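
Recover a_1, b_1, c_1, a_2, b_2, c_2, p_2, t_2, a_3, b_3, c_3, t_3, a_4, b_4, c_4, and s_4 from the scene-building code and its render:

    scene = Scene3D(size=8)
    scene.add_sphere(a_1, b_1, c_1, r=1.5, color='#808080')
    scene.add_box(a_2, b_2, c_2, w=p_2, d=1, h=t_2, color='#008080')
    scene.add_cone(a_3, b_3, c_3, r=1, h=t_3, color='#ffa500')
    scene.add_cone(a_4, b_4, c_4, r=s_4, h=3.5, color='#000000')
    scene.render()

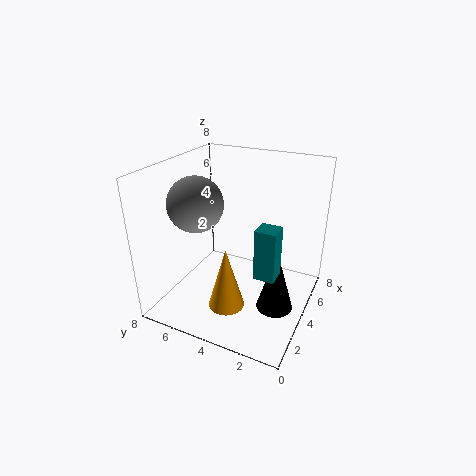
a_1 = 3; b_1 = 6; c_1 = 6; a_2 = 1.5; b_2 = 1; c_2 = 3.5; p_2 = 1; t_2 = 2.5; a_3 = 2.5; b_3 = 4; c_3 = 0.5; t_3 = 3.5; a_4 = 3.5; b_4 = 1.5; c_4 = 0.5; s_4 = 1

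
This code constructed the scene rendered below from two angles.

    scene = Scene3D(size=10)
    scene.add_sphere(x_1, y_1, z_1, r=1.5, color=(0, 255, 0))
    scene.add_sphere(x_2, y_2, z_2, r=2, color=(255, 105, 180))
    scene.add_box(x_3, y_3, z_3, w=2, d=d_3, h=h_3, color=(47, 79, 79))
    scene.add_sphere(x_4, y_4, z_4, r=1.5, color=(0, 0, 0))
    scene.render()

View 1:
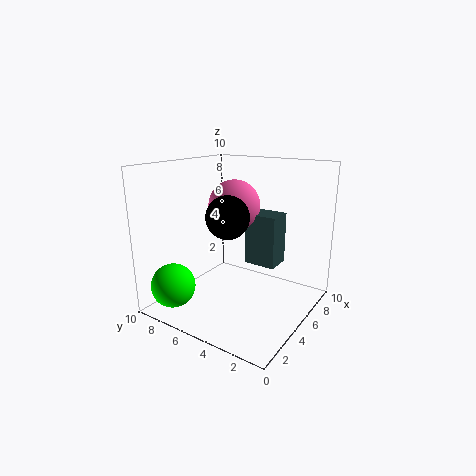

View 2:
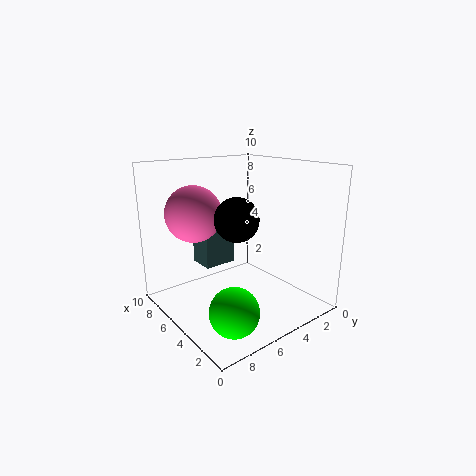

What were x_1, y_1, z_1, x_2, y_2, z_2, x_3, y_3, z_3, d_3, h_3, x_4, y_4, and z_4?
x_1 = 1.5, y_1 = 8, z_1 = 2, x_2 = 7.5, y_2 = 7, z_2 = 6.5, x_3 = 7.5, y_3 = 3.5, z_3 = 2, d_3 = 2.5, h_3 = 4, x_4 = 4.5, y_4 = 5.5, z_4 = 6.5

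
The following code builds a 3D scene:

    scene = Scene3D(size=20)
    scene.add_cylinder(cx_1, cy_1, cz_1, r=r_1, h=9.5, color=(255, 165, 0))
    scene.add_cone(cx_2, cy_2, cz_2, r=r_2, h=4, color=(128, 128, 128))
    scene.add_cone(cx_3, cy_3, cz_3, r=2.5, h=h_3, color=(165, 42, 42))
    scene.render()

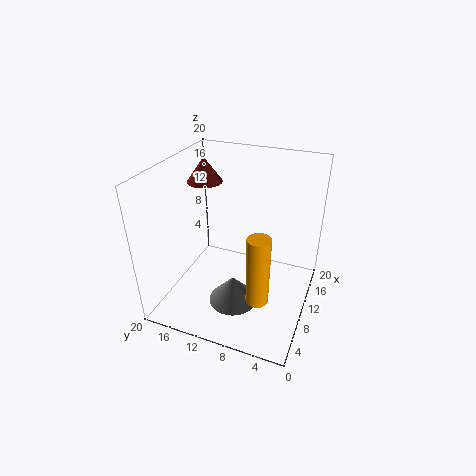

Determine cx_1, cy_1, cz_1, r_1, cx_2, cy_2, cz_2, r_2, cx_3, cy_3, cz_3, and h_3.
cx_1 = 5.5; cy_1 = 5.5; cz_1 = 4; r_1 = 1.5; cx_2 = 8; cy_2 = 10; cz_2 = 0.5; r_2 = 3.5; cx_3 = 12.5; cy_3 = 16; cz_3 = 16.5; h_3 = 3.5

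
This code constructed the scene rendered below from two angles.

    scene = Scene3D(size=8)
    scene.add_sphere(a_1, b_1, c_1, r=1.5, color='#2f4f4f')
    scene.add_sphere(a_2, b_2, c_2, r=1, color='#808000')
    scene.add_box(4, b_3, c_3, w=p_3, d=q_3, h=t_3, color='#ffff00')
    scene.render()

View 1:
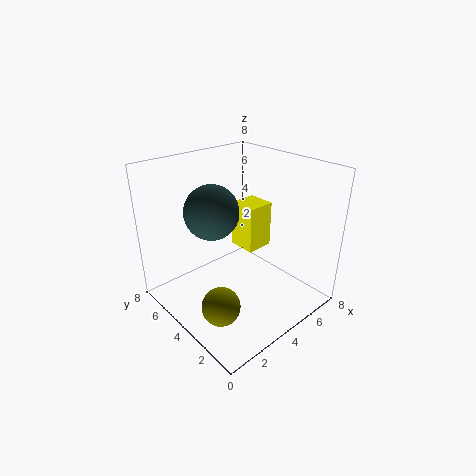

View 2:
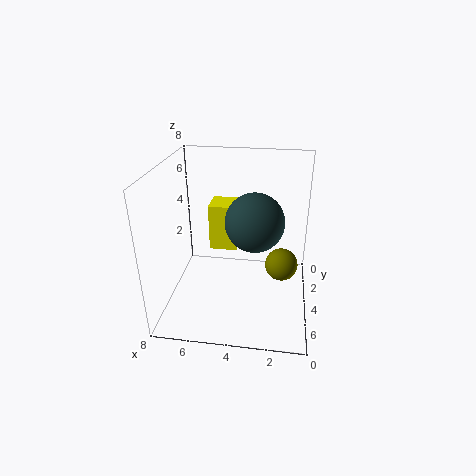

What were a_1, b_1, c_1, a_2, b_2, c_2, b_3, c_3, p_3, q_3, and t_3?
a_1 = 3; b_1 = 5; c_1 = 5.5; a_2 = 1.5; b_2 = 2.5; c_2 = 1.5; b_3 = 3; c_3 = 3.5; p_3 = 1.5; q_3 = 1.5; t_3 = 2.5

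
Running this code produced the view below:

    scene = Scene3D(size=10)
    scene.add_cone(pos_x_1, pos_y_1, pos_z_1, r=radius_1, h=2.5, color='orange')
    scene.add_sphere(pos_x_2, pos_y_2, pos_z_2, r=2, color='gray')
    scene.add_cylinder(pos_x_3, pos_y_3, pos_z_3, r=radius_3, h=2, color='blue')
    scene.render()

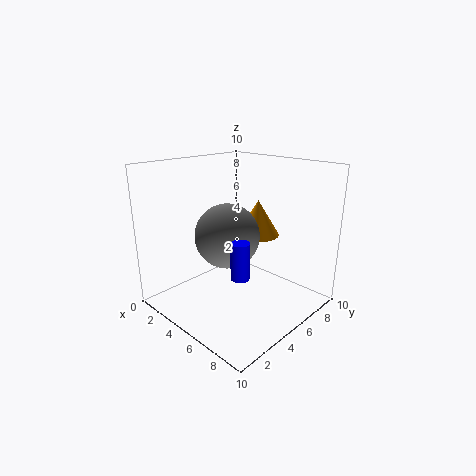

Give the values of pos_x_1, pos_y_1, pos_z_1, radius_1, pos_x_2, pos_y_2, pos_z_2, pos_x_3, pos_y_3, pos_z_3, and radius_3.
pos_x_1 = 5.5; pos_y_1 = 6.5; pos_z_1 = 5; radius_1 = 1.5; pos_x_2 = 6; pos_y_2 = 3; pos_z_2 = 6; pos_x_3 = 9; pos_y_3 = 1; pos_z_3 = 5; radius_3 = 0.5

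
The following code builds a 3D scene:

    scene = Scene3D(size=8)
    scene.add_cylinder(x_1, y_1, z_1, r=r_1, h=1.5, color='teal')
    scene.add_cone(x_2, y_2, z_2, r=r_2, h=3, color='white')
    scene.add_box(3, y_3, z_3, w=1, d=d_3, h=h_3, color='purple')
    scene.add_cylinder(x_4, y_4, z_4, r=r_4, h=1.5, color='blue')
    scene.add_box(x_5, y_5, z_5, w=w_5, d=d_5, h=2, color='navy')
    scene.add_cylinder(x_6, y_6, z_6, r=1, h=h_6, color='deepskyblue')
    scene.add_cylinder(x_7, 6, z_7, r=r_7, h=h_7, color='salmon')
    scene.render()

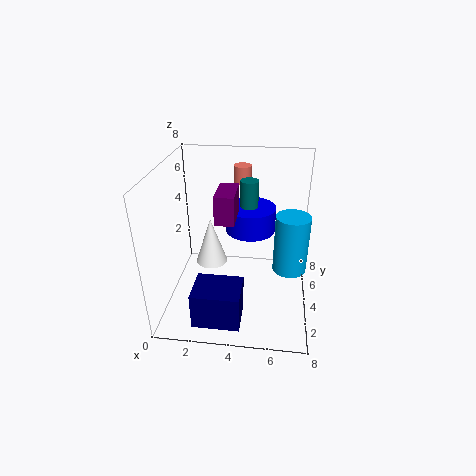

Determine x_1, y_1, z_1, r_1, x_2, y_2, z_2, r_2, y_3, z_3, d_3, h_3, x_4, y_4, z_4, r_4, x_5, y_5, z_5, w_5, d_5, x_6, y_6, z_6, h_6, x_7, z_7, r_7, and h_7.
x_1 = 4.5
y_1 = 5
z_1 = 5.5
r_1 = 0.5
x_2 = 2
y_2 = 6
z_2 = 1
r_2 = 1
y_3 = 2.5
z_3 = 5.5
d_3 = 2
h_3 = 1.5
x_4 = 4.5
y_4 = 6
z_4 = 3.5
r_4 = 1.5
x_5 = 2
y_5 = 0.5
z_5 = 0.5
w_5 = 2.5
d_5 = 2
x_6 = 7
y_6 = 5
z_6 = 1.5
h_6 = 3.5
x_7 = 4
z_7 = 6.5
r_7 = 0.5
h_7 = 1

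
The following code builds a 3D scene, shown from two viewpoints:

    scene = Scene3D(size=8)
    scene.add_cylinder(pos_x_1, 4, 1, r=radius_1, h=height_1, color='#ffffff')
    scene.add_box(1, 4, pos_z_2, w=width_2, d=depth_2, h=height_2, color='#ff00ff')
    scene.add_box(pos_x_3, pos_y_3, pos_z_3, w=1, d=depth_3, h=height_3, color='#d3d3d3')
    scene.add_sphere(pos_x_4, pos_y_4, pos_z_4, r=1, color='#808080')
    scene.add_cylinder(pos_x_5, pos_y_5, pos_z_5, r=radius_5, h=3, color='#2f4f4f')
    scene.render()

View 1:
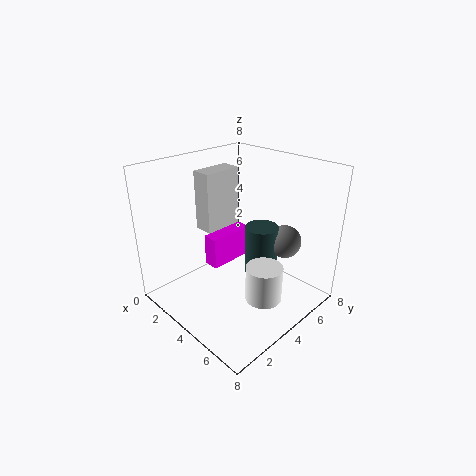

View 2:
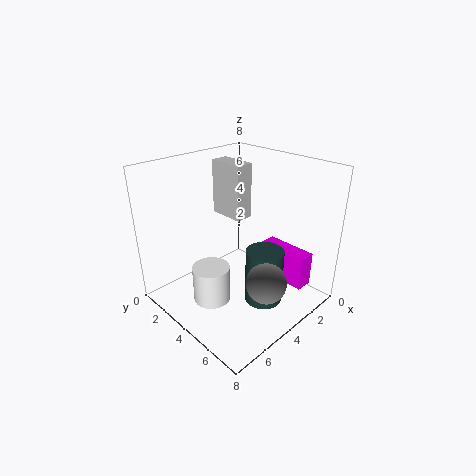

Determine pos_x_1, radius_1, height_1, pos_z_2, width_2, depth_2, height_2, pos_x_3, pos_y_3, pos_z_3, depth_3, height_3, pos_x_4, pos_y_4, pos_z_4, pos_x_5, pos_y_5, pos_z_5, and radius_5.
pos_x_1 = 6, radius_1 = 1, height_1 = 2, pos_z_2 = 1, width_2 = 1, depth_2 = 3, height_2 = 2, pos_x_3 = 3, pos_y_3 = 2, pos_z_3 = 5, depth_3 = 2, height_3 = 3, pos_x_4 = 5, pos_y_4 = 7, pos_z_4 = 3, pos_x_5 = 4, pos_y_5 = 6, pos_z_5 = 1, radius_5 = 1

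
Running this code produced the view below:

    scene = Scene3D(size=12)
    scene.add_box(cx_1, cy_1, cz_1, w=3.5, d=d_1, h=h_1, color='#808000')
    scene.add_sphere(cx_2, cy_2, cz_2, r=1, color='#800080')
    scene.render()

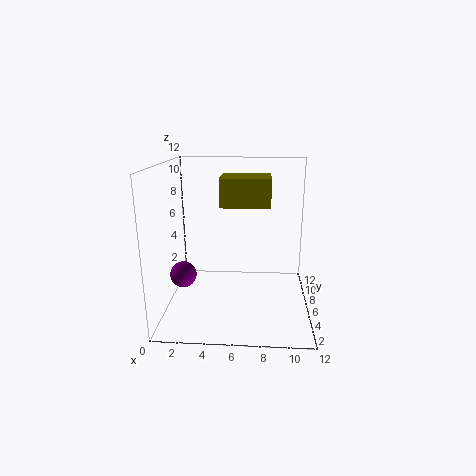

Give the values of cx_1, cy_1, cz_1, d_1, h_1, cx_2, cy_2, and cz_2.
cx_1 = 5
cy_1 = 2
cz_1 = 9.5
d_1 = 3
h_1 = 2
cx_2 = 2
cy_2 = 3
cz_2 = 4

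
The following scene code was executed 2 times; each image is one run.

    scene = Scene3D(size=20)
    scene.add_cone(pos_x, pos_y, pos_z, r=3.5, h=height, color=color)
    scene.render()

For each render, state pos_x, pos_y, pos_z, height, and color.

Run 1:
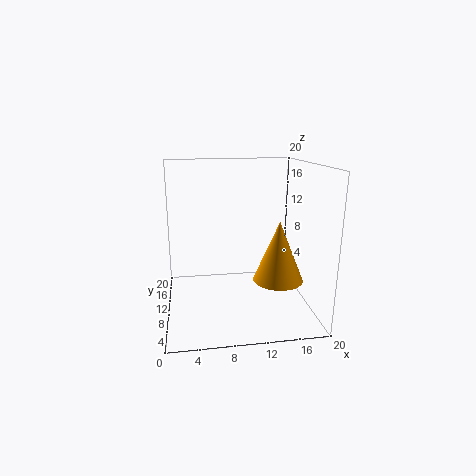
pos_x = 15.5, pos_y = 8.5, pos_z = 4, height = 8.5, color = 'orange'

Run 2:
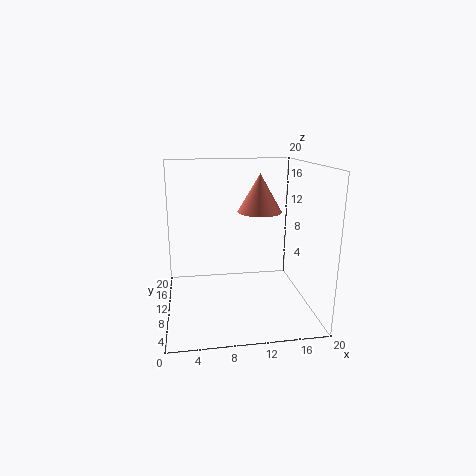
pos_x = 14.5, pos_y = 16.5, pos_z = 12, height = 6, color = 'salmon'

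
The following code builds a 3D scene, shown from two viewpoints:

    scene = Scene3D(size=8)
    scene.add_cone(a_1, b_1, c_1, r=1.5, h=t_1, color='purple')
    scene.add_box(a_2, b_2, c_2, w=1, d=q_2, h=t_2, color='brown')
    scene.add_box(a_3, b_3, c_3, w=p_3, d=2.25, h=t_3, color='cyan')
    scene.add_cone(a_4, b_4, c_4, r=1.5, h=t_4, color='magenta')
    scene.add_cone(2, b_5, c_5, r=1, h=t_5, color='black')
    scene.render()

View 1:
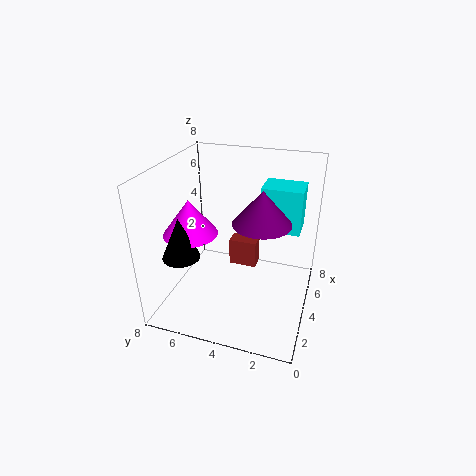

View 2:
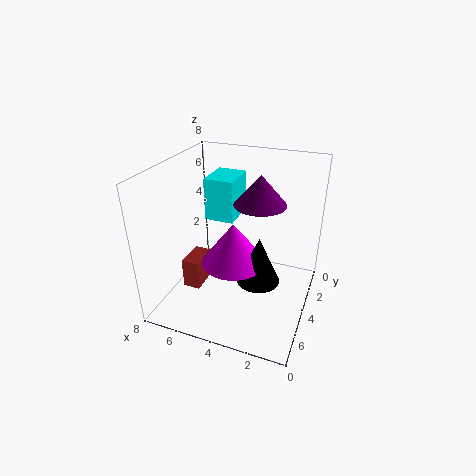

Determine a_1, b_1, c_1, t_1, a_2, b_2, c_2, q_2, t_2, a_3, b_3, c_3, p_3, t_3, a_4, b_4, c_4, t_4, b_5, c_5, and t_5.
a_1 = 3.25, b_1 = 2.5, c_1 = 5.5, t_1 = 1.75, a_2 = 6, b_2 = 3.5, c_2 = 0.75, q_2 = 1.75, t_2 = 1.75, a_3 = 4.75, b_3 = 0.75, c_3 = 4.25, p_3 = 1.75, t_3 = 2.5, a_4 = 3.25, b_4 = 6.5, c_4 = 4.25, t_4 = 2, b_5 = 6.5, c_5 = 3.5, t_5 = 2.25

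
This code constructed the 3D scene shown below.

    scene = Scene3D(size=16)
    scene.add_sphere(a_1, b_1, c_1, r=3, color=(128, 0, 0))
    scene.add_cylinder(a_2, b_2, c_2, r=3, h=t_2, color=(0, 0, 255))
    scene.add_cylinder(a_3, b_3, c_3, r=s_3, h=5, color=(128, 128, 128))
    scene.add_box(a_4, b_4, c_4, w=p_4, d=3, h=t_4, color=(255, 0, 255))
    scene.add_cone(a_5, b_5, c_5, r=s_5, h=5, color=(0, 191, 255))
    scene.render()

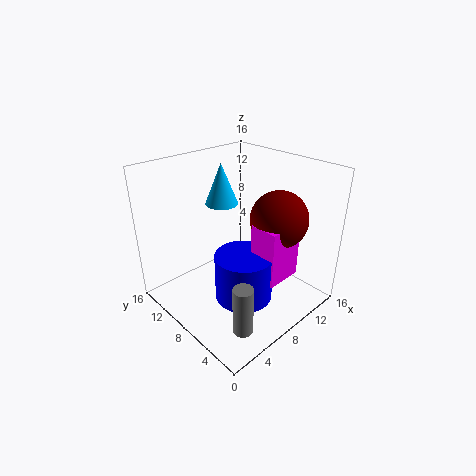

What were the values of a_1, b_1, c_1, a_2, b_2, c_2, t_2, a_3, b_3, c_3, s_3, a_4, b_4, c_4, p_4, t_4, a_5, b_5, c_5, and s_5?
a_1 = 10; b_1 = 4; c_1 = 11; a_2 = 6; b_2 = 5; c_2 = 3; t_2 = 5; a_3 = 3; b_3 = 2; c_3 = 2; s_3 = 1; a_4 = 7; b_4 = 2; c_4 = 5; p_4 = 4; t_4 = 6; a_5 = 10; b_5 = 13; c_5 = 10; s_5 = 2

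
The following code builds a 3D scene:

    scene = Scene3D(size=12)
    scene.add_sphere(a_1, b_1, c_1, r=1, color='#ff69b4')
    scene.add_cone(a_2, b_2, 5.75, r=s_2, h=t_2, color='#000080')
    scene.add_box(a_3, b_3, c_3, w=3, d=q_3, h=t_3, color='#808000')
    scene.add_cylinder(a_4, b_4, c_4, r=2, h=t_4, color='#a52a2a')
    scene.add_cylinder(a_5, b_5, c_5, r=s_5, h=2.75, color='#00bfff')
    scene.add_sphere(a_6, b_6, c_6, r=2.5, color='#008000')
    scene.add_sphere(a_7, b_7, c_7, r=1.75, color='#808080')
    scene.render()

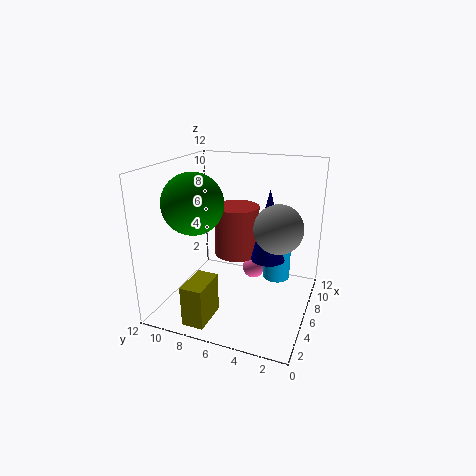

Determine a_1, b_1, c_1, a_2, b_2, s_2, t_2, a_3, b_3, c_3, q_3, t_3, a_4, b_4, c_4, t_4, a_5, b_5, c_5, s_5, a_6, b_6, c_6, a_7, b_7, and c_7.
a_1 = 8.75; b_1 = 5.5; c_1 = 2; a_2 = 3.75; b_2 = 2.75; s_2 = 1.25; t_2 = 5.25; a_3 = 0.5; b_3 = 6.75; c_3 = 0.5; q_3 = 1.75; t_3 = 3.25; a_4 = 8.25; b_4 = 7; c_4 = 3.5; t_4 = 4.5; a_5 = 4.5; b_5 = 2.25; c_5 = 4; s_5 = 1; a_6 = 4.5; b_6 = 9.25; c_6 = 9; a_7 = 3.5; b_7 = 2; c_7 = 8.25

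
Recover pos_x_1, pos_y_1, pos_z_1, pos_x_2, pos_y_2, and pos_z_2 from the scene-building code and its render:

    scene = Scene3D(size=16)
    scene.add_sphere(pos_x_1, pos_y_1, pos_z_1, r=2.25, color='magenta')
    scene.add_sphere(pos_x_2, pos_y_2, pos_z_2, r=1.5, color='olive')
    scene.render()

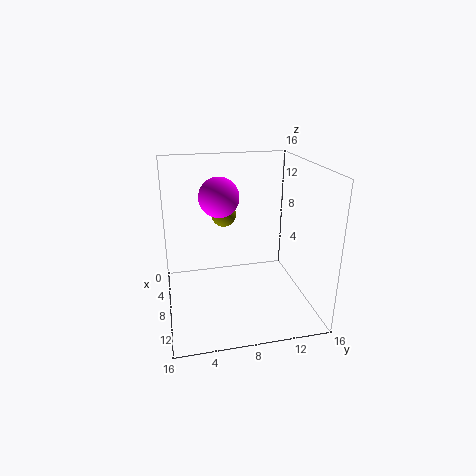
pos_x_1 = 6.25
pos_y_1 = 6.25
pos_z_1 = 12.25
pos_x_2 = 3.5
pos_y_2 = 7.25
pos_z_2 = 9.25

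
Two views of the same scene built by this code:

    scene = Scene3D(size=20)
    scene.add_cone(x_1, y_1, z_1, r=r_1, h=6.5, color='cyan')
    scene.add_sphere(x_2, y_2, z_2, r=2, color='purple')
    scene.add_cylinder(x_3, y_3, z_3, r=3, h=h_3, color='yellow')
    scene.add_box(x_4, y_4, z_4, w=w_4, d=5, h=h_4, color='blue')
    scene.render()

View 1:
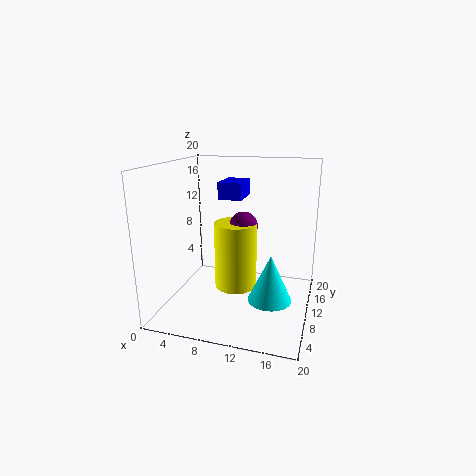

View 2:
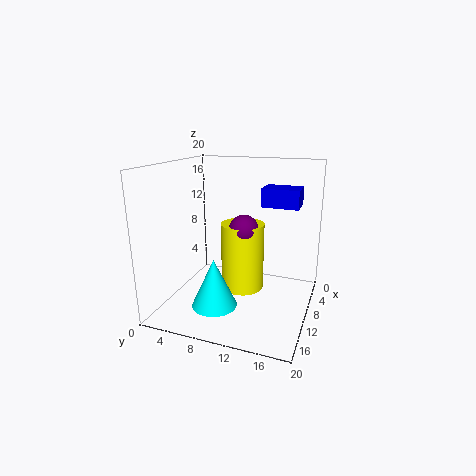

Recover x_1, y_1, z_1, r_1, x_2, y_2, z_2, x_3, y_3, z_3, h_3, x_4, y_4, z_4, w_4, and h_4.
x_1 = 15, y_1 = 8.5, z_1 = 2, r_1 = 3, x_2 = 10.5, y_2 = 11, z_2 = 11.5, x_3 = 9.5, y_3 = 10.5, z_3 = 2.5, h_3 = 9.5, x_4 = 6, y_4 = 13, z_4 = 14.5, w_4 = 3.5, h_4 = 2.5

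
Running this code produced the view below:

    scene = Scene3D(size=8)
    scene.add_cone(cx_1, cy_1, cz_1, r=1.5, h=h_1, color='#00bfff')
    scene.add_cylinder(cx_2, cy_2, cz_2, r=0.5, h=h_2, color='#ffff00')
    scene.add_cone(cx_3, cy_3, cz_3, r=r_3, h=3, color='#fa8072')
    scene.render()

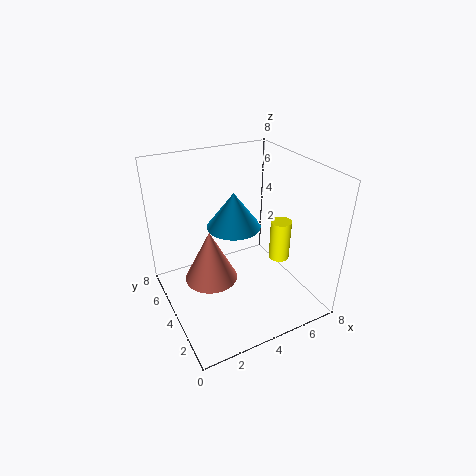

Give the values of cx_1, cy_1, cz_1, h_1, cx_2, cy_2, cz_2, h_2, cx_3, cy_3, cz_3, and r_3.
cx_1 = 4; cy_1 = 4.5; cz_1 = 4.5; h_1 = 2; cx_2 = 5; cy_2 = 1.5; cz_2 = 4; h_2 = 2; cx_3 = 2.5; cy_3 = 4.5; cz_3 = 1.5; r_3 = 1.5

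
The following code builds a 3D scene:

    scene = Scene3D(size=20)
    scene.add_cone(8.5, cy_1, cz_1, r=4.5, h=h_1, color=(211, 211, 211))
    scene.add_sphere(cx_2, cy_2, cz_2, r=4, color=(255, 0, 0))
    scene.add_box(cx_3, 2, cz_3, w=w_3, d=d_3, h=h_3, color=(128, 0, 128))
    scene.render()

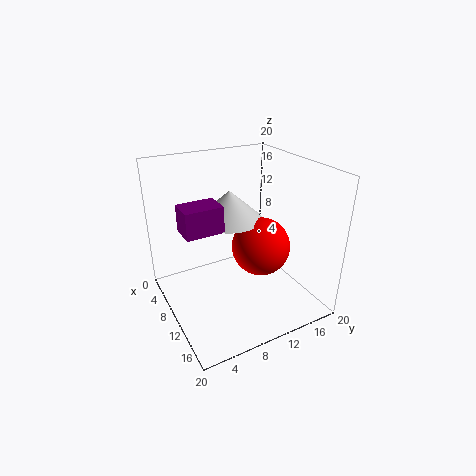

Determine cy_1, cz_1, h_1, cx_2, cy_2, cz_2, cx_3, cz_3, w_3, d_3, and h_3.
cy_1 = 9.5
cz_1 = 12.5
h_1 = 4
cx_2 = 12
cy_2 = 12.5
cz_2 = 9
cx_3 = 8.5
cz_3 = 12.5
w_3 = 3.5
d_3 = 5
h_3 = 3.5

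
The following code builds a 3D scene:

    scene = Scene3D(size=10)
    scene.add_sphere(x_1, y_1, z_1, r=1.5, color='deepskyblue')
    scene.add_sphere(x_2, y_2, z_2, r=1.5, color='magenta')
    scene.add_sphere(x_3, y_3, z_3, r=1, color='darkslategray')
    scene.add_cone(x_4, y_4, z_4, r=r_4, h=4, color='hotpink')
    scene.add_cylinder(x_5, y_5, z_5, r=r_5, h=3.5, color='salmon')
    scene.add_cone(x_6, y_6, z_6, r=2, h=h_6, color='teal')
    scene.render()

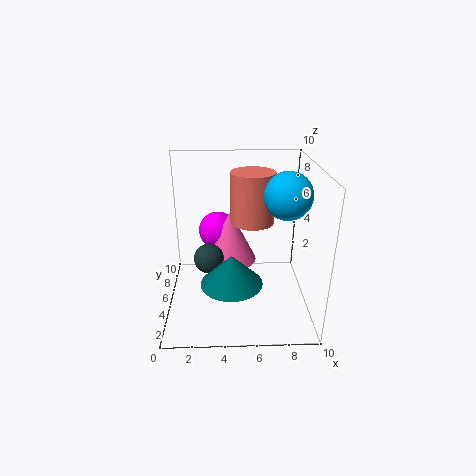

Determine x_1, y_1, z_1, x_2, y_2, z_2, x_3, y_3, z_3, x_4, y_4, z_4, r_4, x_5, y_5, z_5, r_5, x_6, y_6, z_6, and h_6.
x_1 = 8; y_1 = 3.5; z_1 = 8.5; x_2 = 3.5; y_2 = 8.5; z_2 = 4; x_3 = 3; y_3 = 4; z_3 = 4; x_4 = 4.5; y_4 = 7.5; z_4 = 2; r_4 = 2; x_5 = 6; y_5 = 5.5; z_5 = 6; r_5 = 1.5; x_6 = 4.5; y_6 = 2.5; z_6 = 3; h_6 = 2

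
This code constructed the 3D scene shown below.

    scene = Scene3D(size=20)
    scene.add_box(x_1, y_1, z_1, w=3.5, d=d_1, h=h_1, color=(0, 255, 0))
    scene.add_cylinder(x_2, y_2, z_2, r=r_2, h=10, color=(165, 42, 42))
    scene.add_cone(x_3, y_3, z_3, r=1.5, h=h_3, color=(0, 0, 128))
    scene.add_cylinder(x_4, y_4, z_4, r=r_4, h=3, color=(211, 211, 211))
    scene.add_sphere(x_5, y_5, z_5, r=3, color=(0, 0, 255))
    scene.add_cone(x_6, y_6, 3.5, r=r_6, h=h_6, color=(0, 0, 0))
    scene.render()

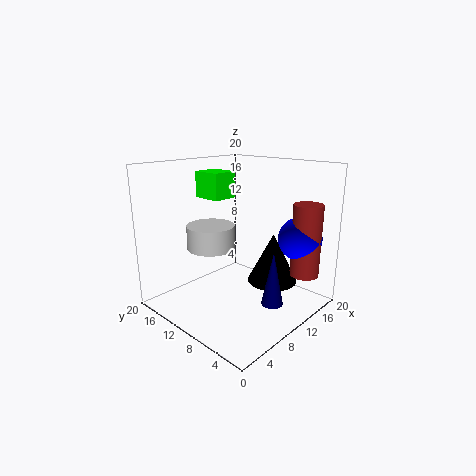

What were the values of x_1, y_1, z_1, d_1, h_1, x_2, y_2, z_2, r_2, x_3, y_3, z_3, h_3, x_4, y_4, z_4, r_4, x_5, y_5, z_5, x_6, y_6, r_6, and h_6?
x_1 = 7
y_1 = 11
z_1 = 15.5
d_1 = 4
h_1 = 3.5
x_2 = 15.5
y_2 = 2.5
z_2 = 5
r_2 = 2
x_3 = 11
y_3 = 4.5
z_3 = 1.5
h_3 = 7.5
x_4 = 5
y_4 = 10
z_4 = 10
r_4 = 3
x_5 = 15.5
y_5 = 3.5
z_5 = 10
x_6 = 13.5
y_6 = 6.5
r_6 = 3.5
h_6 = 7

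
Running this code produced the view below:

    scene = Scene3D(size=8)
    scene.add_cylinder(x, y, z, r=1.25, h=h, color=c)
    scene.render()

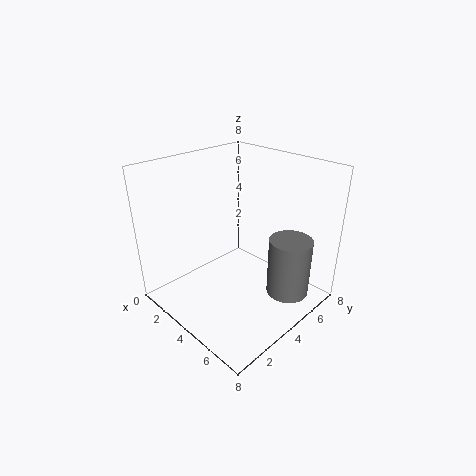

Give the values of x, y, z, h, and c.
x = 6
y = 6.25
z = 0.25
h = 3.5
c = 'gray'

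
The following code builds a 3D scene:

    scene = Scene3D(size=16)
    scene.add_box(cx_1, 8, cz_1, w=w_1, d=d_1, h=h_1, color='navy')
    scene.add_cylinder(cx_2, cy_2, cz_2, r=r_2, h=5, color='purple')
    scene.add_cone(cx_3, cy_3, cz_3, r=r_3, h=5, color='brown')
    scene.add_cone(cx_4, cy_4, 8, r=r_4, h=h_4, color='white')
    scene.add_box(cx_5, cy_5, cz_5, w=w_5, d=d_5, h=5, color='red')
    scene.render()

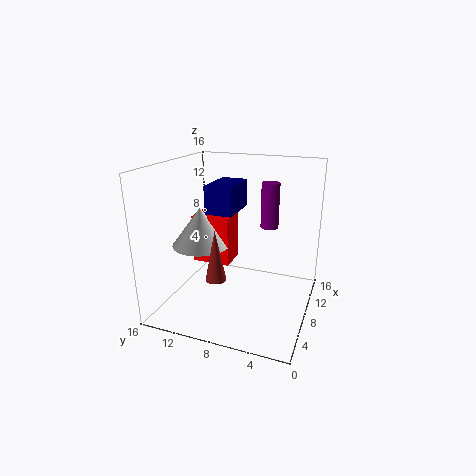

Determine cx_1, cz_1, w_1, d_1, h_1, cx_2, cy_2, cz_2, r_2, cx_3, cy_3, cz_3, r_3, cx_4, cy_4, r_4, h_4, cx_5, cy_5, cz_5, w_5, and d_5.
cx_1 = 6, cz_1 = 11, w_1 = 5, d_1 = 3, h_1 = 3, cx_2 = 10, cy_2 = 5, cz_2 = 9, r_2 = 1, cx_3 = 2, cy_3 = 8, cz_3 = 6, r_3 = 1, cx_4 = 5, cy_4 = 11, r_4 = 3, h_4 = 4, cx_5 = 5, cy_5 = 8, cz_5 = 6, w_5 = 3, d_5 = 4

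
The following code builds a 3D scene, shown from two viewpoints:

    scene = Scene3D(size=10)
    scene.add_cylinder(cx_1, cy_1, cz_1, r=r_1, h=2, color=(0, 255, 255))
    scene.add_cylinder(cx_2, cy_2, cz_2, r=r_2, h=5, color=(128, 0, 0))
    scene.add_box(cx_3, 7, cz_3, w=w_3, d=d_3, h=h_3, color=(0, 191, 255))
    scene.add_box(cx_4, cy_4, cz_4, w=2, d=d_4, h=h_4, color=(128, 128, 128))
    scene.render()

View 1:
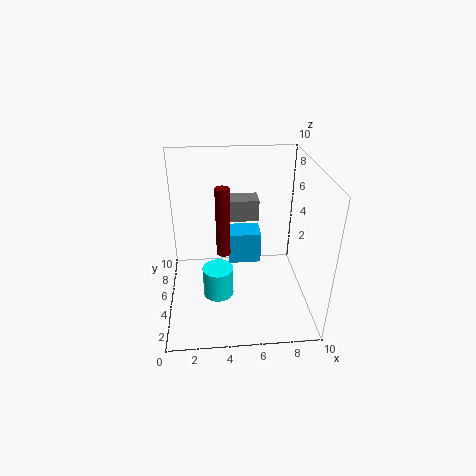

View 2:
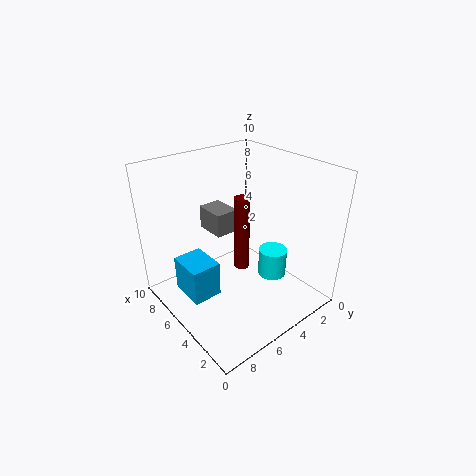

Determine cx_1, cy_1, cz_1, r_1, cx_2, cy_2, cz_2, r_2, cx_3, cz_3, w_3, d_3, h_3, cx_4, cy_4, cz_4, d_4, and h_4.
cx_1 = 3.5
cy_1 = 3
cz_1 = 2
r_1 = 1
cx_2 = 4
cy_2 = 5.5
cz_2 = 3.5
r_2 = 0.5
cx_3 = 4.5
cz_3 = 1.5
w_3 = 2.5
d_3 = 2
h_3 = 2.5
cx_4 = 4.5
cy_4 = 5.5
cz_4 = 6
d_4 = 1.5
h_4 = 1.5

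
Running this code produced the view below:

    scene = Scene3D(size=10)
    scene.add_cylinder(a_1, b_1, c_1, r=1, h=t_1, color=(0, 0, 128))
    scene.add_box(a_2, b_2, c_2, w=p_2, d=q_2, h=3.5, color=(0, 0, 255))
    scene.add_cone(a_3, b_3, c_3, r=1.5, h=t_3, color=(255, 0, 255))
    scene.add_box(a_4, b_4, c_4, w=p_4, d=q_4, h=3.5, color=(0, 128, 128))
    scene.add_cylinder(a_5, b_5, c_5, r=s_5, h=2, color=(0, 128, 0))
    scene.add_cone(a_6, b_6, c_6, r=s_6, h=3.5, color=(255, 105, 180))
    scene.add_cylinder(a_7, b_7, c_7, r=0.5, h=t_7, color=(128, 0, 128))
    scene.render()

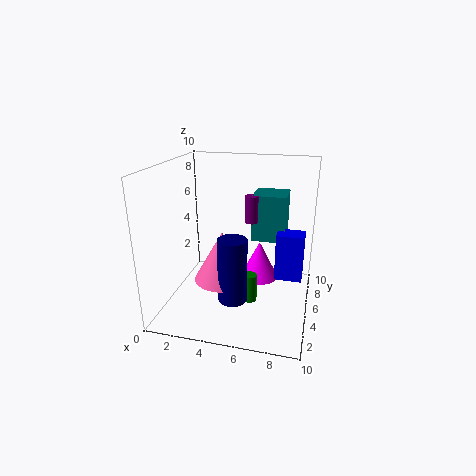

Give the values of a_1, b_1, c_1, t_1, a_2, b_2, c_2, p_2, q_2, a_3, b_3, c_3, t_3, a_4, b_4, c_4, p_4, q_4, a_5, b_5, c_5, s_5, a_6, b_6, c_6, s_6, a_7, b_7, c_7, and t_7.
a_1 = 5
b_1 = 3.5
c_1 = 1
t_1 = 4.5
a_2 = 7.5
b_2 = 6
c_2 = 1.5
p_2 = 2
q_2 = 1.5
a_3 = 6
b_3 = 8
c_3 = 0.5
t_3 = 3
a_4 = 5.5
b_4 = 7
c_4 = 4
p_4 = 2.5
q_4 = 2.5
a_5 = 6
b_5 = 4.5
c_5 = 0.5
s_5 = 0.5
a_6 = 4
b_6 = 4.5
c_6 = 2
s_6 = 2
a_7 = 5.5
b_7 = 7
c_7 = 5.5
t_7 = 2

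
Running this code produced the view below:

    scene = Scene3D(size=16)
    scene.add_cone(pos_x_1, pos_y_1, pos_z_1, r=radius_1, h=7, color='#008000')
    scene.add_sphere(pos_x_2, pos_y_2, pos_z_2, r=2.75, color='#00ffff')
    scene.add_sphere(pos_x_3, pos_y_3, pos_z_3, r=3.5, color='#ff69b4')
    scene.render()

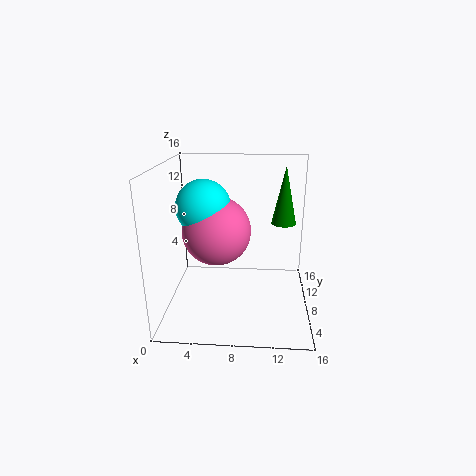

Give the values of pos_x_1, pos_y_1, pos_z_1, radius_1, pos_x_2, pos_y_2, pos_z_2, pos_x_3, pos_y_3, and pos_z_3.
pos_x_1 = 13.25; pos_y_1 = 12.5; pos_z_1 = 8.25; radius_1 = 1.5; pos_x_2 = 4.75; pos_y_2 = 5.5; pos_z_2 = 12.25; pos_x_3 = 6; pos_y_3 = 5.5; pos_z_3 = 9.75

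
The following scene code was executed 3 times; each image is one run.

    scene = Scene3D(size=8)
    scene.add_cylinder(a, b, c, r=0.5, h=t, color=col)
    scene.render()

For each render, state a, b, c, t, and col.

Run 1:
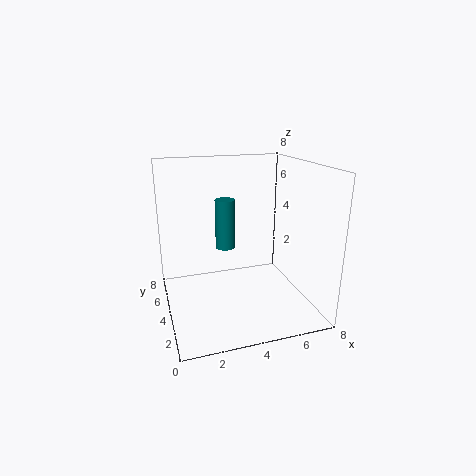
a = 3; b = 3; c = 4; t = 2.5; col = 'teal'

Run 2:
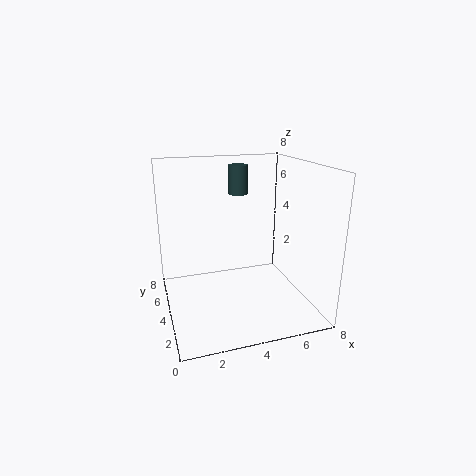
a = 4; b = 4; c = 6.5; t = 1.5; col = 'darkslategray'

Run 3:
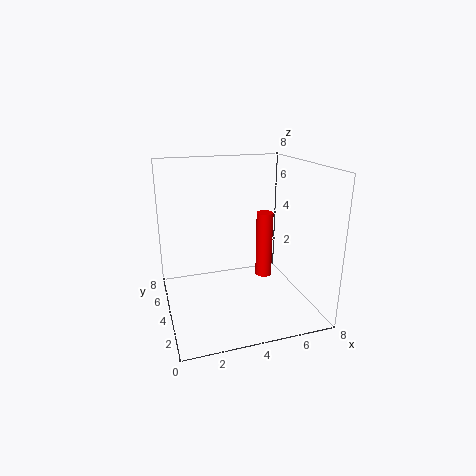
a = 6; b = 5; c = 1; t = 4; col = 'red'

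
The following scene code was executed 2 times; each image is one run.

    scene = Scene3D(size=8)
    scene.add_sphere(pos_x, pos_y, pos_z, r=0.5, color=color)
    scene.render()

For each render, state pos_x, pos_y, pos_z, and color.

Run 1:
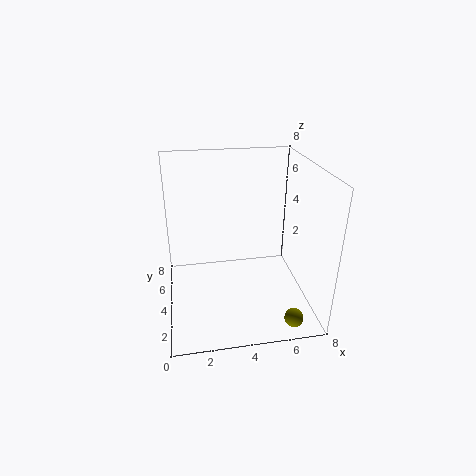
pos_x = 6.5; pos_y = 1; pos_z = 0.5; color = 'olive'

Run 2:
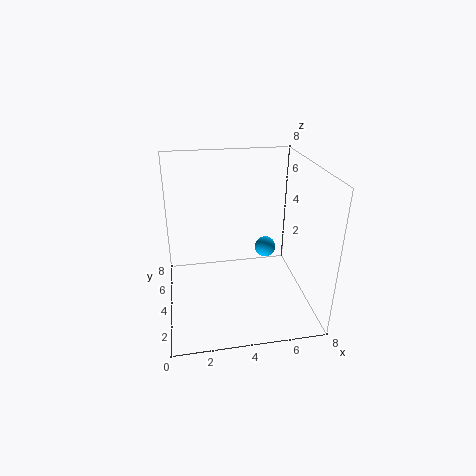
pos_x = 5; pos_y = 2; pos_z = 4.5; color = 'deepskyblue'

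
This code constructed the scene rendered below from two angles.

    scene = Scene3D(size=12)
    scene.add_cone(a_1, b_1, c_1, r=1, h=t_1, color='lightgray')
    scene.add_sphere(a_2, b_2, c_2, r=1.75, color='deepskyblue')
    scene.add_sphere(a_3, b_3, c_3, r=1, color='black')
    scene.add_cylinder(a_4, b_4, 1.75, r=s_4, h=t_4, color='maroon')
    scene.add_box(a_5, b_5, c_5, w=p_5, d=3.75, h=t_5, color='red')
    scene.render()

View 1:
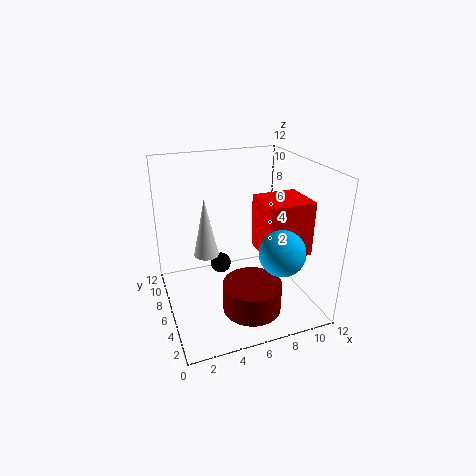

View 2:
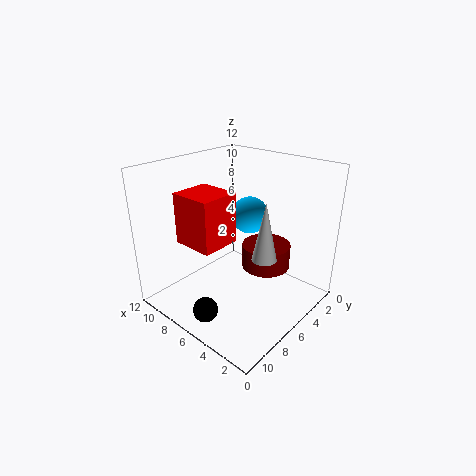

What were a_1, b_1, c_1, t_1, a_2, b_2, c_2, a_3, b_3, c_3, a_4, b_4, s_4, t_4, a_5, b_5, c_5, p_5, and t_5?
a_1 = 3.25
b_1 = 6
c_1 = 5
t_1 = 4.75
a_2 = 8
b_2 = 2
c_2 = 6.25
a_3 = 5.75
b_3 = 10.25
c_3 = 1.25
a_4 = 5.75
b_4 = 2.25
s_4 = 2.25
t_4 = 2.25
a_5 = 8
b_5 = 4
c_5 = 4.25
p_5 = 4
t_5 = 4.75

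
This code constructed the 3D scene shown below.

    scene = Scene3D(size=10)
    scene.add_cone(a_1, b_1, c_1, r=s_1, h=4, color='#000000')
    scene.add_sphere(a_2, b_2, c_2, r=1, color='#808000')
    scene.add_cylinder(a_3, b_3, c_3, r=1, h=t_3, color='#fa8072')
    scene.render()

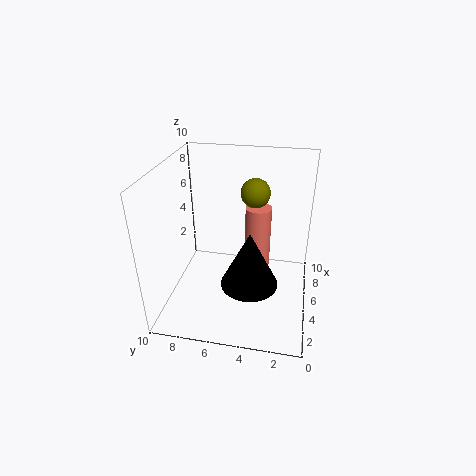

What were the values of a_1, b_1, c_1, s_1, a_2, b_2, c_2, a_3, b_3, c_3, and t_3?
a_1 = 4
b_1 = 4
c_1 = 2
s_1 = 2
a_2 = 6
b_2 = 4
c_2 = 8
a_3 = 8
b_3 = 4
c_3 = 1
t_3 = 5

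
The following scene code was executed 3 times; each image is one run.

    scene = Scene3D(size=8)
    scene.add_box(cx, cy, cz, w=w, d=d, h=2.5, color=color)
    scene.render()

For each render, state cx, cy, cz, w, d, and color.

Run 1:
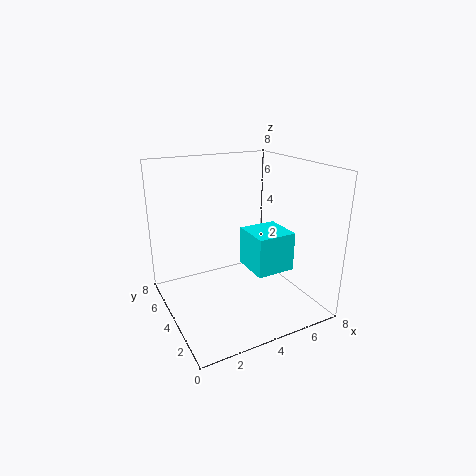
cx = 5.5, cy = 4, cz = 1, w = 2.5, d = 2.5, color = 'cyan'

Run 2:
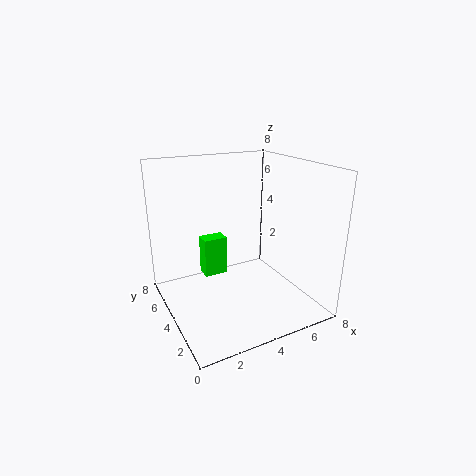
cx = 3, cy = 6.5, cz = 0.5, w = 1.5, d = 1, color = 'lime'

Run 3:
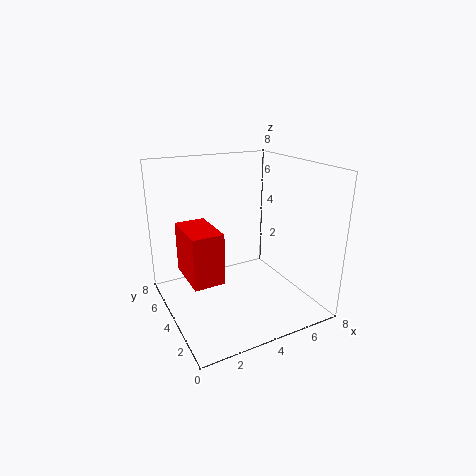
cx = 0.5, cy = 1.5, cz = 3, w = 1.5, d = 2.5, color = 'red'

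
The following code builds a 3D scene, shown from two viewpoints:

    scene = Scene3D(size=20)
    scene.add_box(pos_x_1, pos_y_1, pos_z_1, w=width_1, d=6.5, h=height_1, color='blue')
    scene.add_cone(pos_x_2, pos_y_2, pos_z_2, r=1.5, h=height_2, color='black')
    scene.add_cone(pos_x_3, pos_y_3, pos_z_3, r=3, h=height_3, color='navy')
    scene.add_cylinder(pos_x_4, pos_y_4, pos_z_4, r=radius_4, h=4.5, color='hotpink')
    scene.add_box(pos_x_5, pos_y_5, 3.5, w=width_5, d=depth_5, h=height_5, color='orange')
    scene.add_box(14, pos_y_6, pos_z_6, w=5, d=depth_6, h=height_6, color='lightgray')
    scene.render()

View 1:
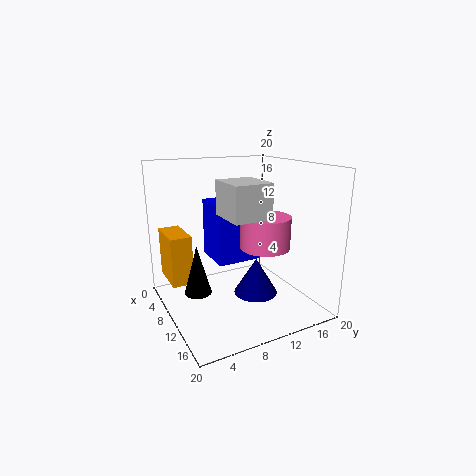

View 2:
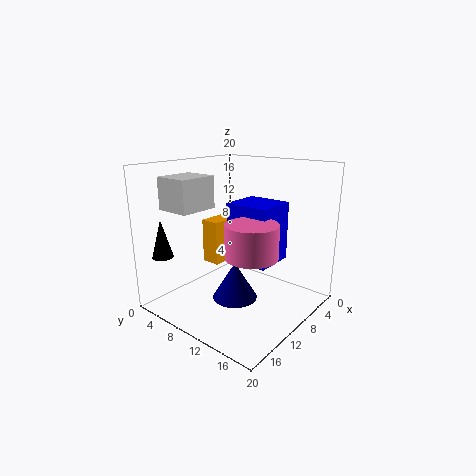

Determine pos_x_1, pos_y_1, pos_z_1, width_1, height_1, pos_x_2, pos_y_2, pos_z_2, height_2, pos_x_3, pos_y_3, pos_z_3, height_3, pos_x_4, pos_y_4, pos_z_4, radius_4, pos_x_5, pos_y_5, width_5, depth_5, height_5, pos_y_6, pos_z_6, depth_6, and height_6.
pos_x_1 = 3.5
pos_y_1 = 7.5
pos_z_1 = 6
width_1 = 6
height_1 = 8.5
pos_x_2 = 16.5
pos_y_2 = 1.5
pos_z_2 = 7
height_2 = 5.5
pos_x_3 = 12.5
pos_y_3 = 11.5
pos_z_3 = 2.5
height_3 = 5
pos_x_4 = 11.5
pos_y_4 = 13.5
pos_z_4 = 8.5
radius_4 = 3.5
pos_x_5 = 2
pos_y_5 = 1
width_5 = 6
depth_5 = 3
height_5 = 7
pos_y_6 = 5
pos_z_6 = 15
depth_6 = 4.5
height_6 = 4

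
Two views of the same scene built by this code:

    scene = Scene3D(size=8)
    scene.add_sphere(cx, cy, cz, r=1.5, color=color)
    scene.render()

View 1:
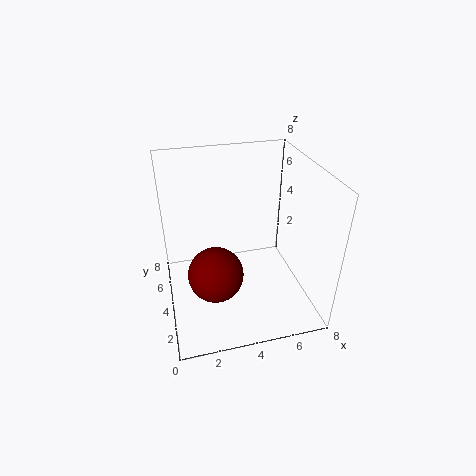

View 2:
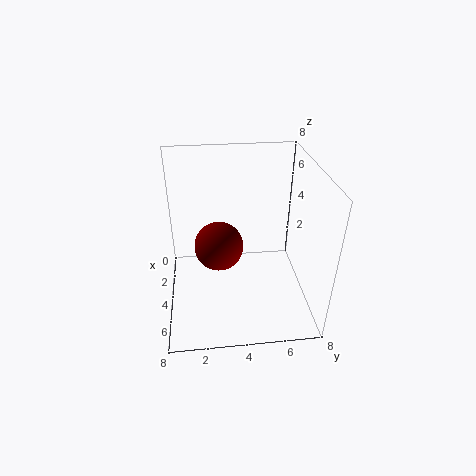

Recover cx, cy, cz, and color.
cx = 2.5; cy = 3; cz = 2.5; color = 'maroon'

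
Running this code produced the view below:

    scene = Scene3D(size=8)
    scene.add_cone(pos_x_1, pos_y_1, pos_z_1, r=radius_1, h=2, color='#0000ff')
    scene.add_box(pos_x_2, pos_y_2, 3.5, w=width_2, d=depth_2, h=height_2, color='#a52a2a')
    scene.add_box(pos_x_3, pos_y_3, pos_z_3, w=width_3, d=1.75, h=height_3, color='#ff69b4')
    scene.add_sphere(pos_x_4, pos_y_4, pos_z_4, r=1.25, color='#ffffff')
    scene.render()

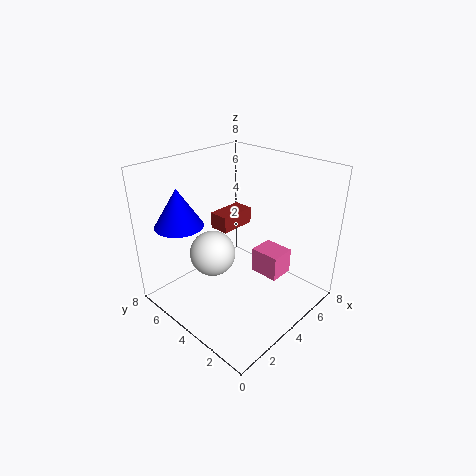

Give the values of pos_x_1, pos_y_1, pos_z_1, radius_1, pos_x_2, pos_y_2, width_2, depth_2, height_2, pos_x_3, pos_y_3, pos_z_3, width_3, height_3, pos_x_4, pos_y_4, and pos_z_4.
pos_x_1 = 1.25
pos_y_1 = 5.5
pos_z_1 = 5.25
radius_1 = 1.25
pos_x_2 = 4.5
pos_y_2 = 5.5
width_2 = 2.25
depth_2 = 1.25
height_2 = 1
pos_x_3 = 5.25
pos_y_3 = 2.25
pos_z_3 = 1.25
width_3 = 1.5
height_3 = 1.5
pos_x_4 = 2.75
pos_y_4 = 4.75
pos_z_4 = 3.25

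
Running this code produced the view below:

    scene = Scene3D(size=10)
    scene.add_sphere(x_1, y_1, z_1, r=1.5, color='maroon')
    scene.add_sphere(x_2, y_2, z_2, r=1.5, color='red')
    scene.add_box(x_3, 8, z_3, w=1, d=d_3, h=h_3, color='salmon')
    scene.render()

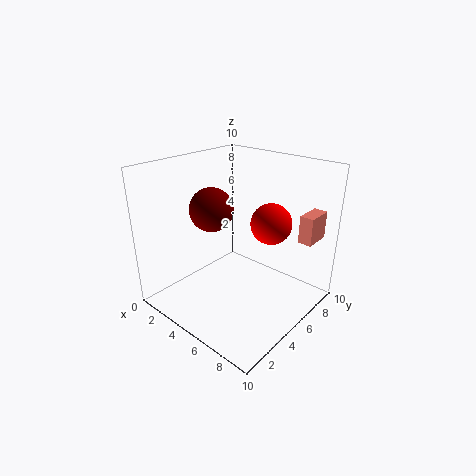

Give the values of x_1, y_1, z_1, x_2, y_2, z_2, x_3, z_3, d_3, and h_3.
x_1 = 3.5; y_1 = 4; z_1 = 7; x_2 = 6; y_2 = 7.5; z_2 = 5.5; x_3 = 8; z_3 = 4.5; d_3 = 2; h_3 = 2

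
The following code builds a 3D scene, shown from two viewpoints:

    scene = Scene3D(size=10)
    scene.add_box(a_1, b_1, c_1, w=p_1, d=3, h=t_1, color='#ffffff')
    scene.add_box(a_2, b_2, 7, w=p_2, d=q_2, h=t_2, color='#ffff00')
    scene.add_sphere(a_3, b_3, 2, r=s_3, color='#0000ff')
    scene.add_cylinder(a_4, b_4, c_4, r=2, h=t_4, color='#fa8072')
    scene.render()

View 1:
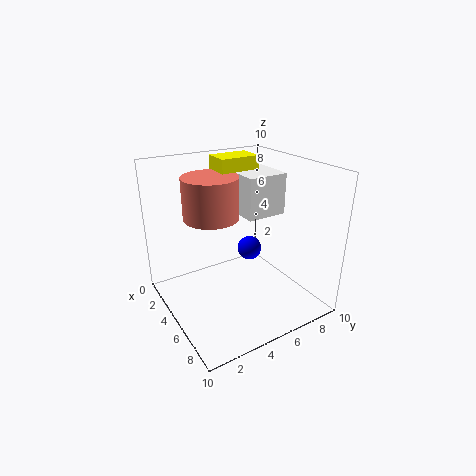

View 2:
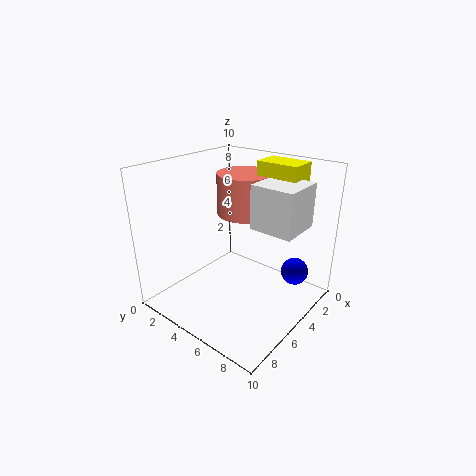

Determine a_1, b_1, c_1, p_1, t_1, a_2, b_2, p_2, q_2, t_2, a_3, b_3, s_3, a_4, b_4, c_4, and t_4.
a_1 = 2; b_1 = 6; c_1 = 6; p_1 = 3; t_1 = 3; a_2 = 1; b_2 = 5; p_2 = 2; q_2 = 3; t_2 = 3; a_3 = 2; b_3 = 8; s_3 = 1; a_4 = 3; b_4 = 4; c_4 = 6; t_4 = 3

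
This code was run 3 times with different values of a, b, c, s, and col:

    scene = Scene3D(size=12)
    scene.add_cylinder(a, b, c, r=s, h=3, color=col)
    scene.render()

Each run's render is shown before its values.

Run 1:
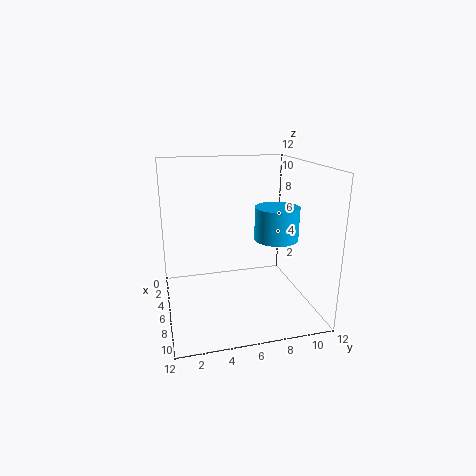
a = 4.5
b = 10
c = 5
s = 2
col = 'deepskyblue'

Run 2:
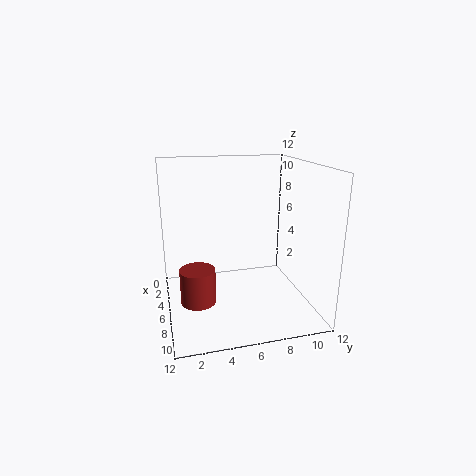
a = 6
b = 2.5
c = 0.5
s = 1.5
col = 'brown'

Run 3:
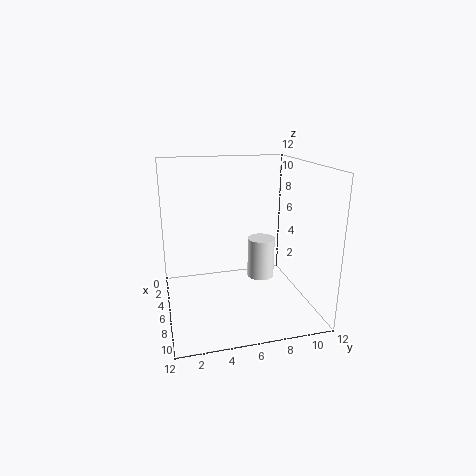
a = 9
b = 7
c = 4
s = 1
col = 'white'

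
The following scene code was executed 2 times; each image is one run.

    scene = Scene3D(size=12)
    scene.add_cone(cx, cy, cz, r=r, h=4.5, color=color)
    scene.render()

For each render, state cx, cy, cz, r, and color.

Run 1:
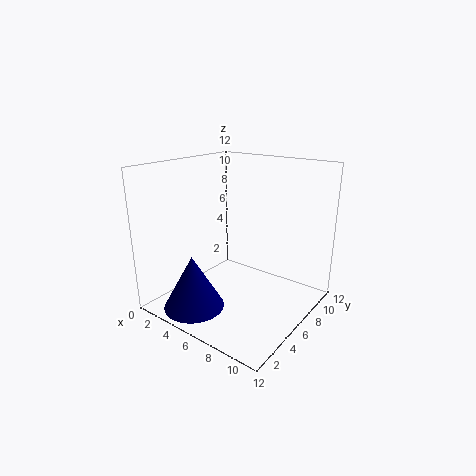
cx = 4
cy = 2.5
cz = 0.5
r = 2.5
color = 'navy'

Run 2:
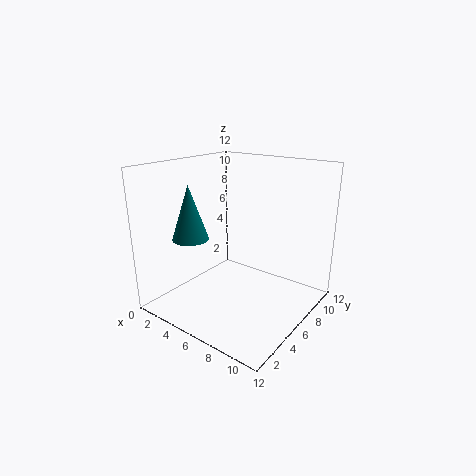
cx = 3
cy = 3.5
cz = 6
r = 1.5
color = 'teal'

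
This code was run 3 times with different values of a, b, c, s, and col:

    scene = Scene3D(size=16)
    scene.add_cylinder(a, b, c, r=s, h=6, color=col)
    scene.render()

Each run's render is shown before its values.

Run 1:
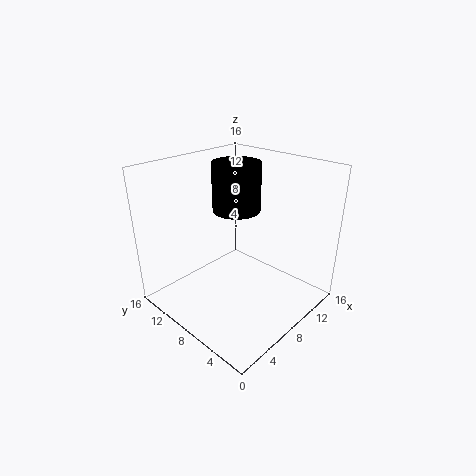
a = 12, b = 12, c = 9, s = 3, col = 'black'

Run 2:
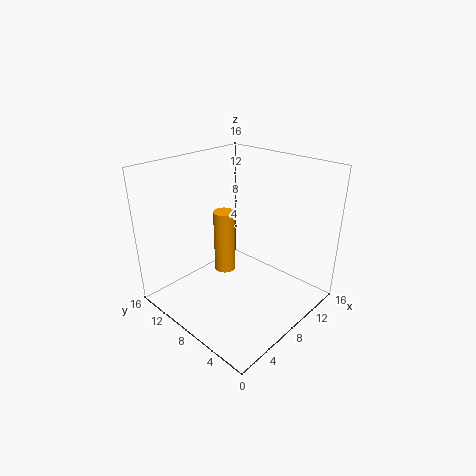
a = 4, b = 6, c = 7, s = 1, col = 'orange'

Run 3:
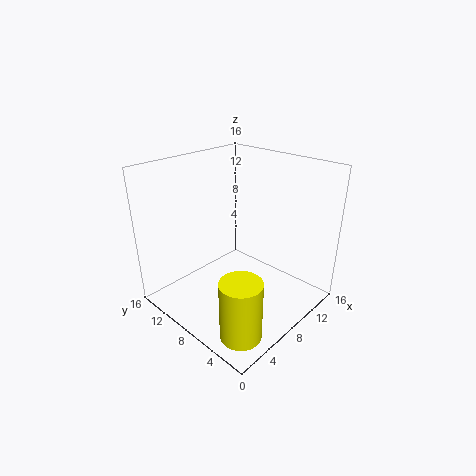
a = 2, b = 2, c = 2, s = 2, col = 'yellow'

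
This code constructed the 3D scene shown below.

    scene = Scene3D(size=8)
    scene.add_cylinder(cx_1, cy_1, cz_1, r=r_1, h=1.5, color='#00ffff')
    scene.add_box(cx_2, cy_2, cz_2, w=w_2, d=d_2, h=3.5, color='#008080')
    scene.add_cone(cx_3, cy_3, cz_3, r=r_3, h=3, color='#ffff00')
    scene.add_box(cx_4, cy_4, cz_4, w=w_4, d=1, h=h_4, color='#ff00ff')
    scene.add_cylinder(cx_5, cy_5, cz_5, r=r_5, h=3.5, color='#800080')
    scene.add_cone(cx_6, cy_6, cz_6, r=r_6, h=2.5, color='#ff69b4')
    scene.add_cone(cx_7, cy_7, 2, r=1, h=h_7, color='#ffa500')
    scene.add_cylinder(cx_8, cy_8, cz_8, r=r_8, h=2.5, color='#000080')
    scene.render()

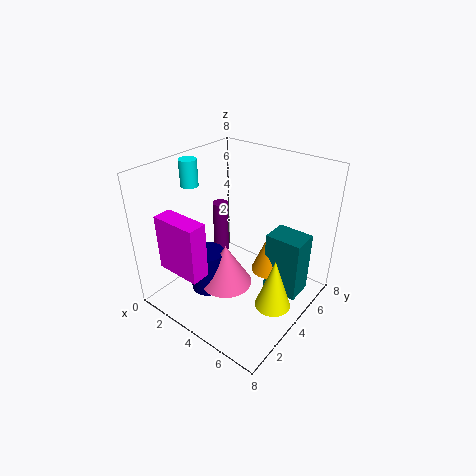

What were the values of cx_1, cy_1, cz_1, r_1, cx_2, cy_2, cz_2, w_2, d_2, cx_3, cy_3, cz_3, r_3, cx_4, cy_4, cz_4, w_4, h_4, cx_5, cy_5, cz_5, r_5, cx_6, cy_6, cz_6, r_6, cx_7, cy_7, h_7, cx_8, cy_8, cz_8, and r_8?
cx_1 = 1, cy_1 = 3.5, cz_1 = 6.5, r_1 = 0.5, cx_2 = 5.5, cy_2 = 4.5, cz_2 = 1, w_2 = 2, d_2 = 1.5, cx_3 = 6.5, cy_3 = 4, cz_3 = 0.5, r_3 = 1, cx_4 = 1.5, cy_4 = 0.5, cz_4 = 3, w_4 = 2.5, h_4 = 3, cx_5 = 1, cy_5 = 6, cz_5 = 1, r_5 = 0.5, cx_6 = 3.5, cy_6 = 3.5, cz_6 = 1, r_6 = 1.5, cx_7 = 5.5, cy_7 = 5, h_7 = 2.5, cx_8 = 2.5, cy_8 = 3, cz_8 = 0.5, r_8 = 1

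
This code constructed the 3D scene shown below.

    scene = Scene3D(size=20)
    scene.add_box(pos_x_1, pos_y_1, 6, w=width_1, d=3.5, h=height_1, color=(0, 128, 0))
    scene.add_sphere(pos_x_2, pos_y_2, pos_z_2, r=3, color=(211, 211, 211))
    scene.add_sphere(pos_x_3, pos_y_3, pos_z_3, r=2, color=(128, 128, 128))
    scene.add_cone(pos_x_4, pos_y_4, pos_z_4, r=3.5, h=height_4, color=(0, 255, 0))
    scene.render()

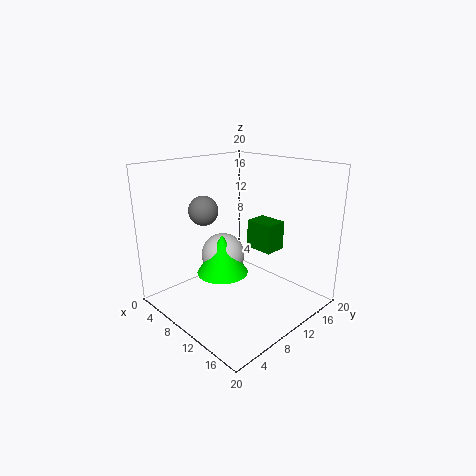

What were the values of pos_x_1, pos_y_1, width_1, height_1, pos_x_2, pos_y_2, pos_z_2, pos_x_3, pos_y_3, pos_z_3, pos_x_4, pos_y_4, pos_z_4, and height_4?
pos_x_1 = 6.5, pos_y_1 = 15.5, width_1 = 4.5, height_1 = 4.5, pos_x_2 = 8.5, pos_y_2 = 8.5, pos_z_2 = 7.5, pos_x_3 = 7, pos_y_3 = 6.5, pos_z_3 = 14, pos_x_4 = 9.5, pos_y_4 = 7.5, pos_z_4 = 5.5, height_4 = 5.5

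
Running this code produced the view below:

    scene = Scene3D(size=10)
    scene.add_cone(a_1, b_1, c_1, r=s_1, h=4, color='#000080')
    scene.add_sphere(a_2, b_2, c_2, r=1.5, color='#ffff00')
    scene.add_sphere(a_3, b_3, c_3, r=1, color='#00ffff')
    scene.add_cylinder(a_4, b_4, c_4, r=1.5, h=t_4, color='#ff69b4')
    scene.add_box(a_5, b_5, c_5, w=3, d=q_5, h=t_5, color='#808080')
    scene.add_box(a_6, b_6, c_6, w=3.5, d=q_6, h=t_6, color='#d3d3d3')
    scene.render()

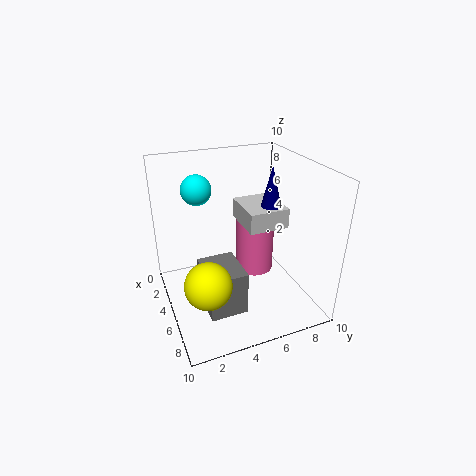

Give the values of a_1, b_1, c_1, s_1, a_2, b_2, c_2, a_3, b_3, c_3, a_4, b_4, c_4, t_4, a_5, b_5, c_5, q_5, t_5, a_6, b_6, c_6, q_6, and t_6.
a_1 = 4; b_1 = 8; c_1 = 5.5; s_1 = 1; a_2 = 7.5; b_2 = 2; c_2 = 3.5; a_3 = 4; b_3 = 2.5; c_3 = 8.5; a_4 = 2.5; b_4 = 7.5; c_4 = 0.5; t_4 = 4.5; a_5 = 5; b_5 = 2; c_5 = 1; q_5 = 2.5; t_5 = 3; a_6 = 1.5; b_6 = 6; c_6 = 5; q_6 = 3; t_6 = 1.5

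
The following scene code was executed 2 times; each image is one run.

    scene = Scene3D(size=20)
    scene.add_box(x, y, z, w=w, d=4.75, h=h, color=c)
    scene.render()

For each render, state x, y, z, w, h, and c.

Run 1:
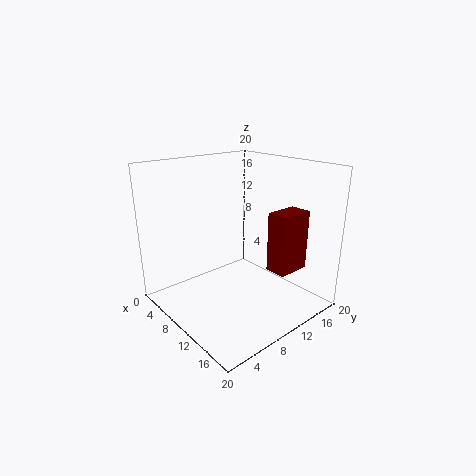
x = 13.5, y = 12.25, z = 5.75, w = 3, h = 8.25, c = 'maroon'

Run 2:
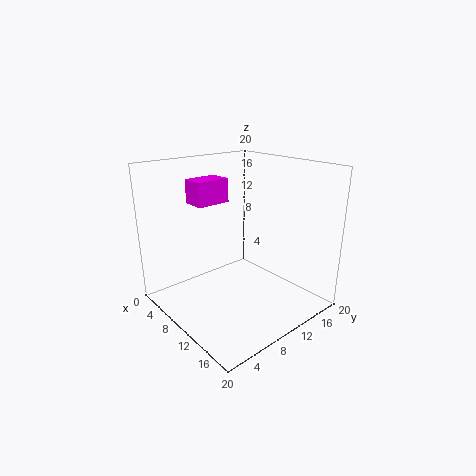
x = 4.75, y = 5.25, z = 14.75, w = 3.25, h = 3.25, c = 'magenta'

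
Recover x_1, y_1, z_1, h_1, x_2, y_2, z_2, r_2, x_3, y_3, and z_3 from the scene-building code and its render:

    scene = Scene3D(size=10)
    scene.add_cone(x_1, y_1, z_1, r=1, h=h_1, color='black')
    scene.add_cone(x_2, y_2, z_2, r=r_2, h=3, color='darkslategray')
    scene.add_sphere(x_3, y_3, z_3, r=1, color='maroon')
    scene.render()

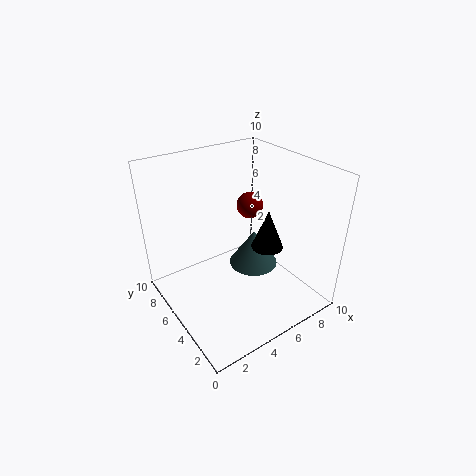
x_1 = 5.5
y_1 = 2.5
z_1 = 5.5
h_1 = 2.5
x_2 = 8
y_2 = 7
z_2 = 0.5
r_2 = 2
x_3 = 7.5
y_3 = 7
z_3 = 6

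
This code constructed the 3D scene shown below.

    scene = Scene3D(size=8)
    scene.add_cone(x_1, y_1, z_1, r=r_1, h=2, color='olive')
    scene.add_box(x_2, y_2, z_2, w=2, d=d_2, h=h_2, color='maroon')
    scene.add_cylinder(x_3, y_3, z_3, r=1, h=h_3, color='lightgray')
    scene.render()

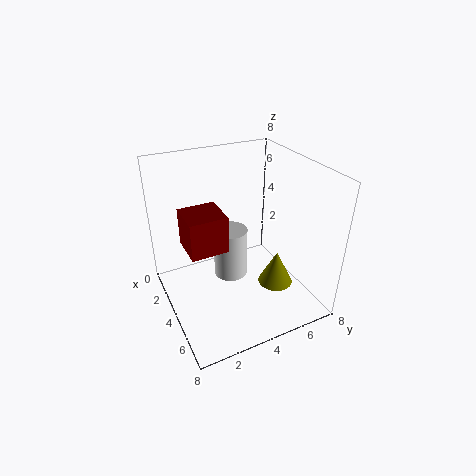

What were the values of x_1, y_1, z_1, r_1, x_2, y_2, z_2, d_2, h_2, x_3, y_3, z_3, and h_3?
x_1 = 5, y_1 = 6, z_1 = 1, r_1 = 1, x_2 = 3, y_2 = 1, z_2 = 4, d_2 = 2, h_2 = 2, x_3 = 3, y_3 = 4, z_3 = 1, h_3 = 3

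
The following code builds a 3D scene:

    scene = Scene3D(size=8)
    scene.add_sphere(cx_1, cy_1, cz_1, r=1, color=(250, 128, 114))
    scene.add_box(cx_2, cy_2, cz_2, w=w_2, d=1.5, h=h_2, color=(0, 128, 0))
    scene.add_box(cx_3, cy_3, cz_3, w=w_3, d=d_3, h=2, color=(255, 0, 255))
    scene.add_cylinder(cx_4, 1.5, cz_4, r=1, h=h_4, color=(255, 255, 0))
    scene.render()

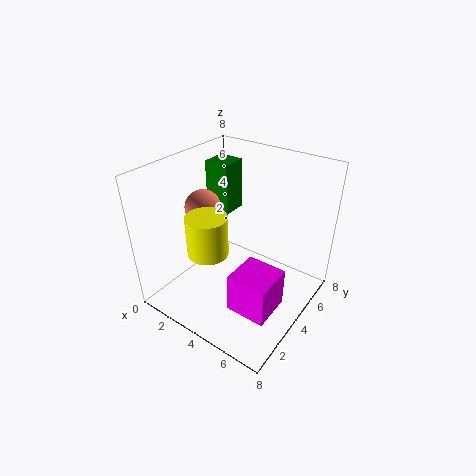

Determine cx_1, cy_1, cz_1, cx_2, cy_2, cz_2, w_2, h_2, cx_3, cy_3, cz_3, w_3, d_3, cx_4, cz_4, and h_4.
cx_1 = 2; cy_1 = 3.5; cz_1 = 5.5; cx_2 = 1; cy_2 = 5; cz_2 = 4.5; w_2 = 1.5; h_2 = 3; cx_3 = 5.5; cy_3 = 1; cz_3 = 2; w_3 = 2; d_3 = 2; cx_4 = 4; cz_4 = 4.5; h_4 = 2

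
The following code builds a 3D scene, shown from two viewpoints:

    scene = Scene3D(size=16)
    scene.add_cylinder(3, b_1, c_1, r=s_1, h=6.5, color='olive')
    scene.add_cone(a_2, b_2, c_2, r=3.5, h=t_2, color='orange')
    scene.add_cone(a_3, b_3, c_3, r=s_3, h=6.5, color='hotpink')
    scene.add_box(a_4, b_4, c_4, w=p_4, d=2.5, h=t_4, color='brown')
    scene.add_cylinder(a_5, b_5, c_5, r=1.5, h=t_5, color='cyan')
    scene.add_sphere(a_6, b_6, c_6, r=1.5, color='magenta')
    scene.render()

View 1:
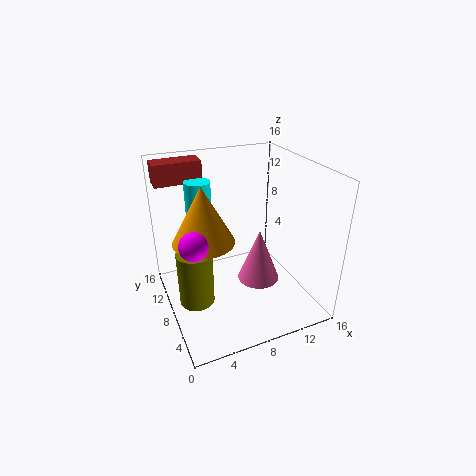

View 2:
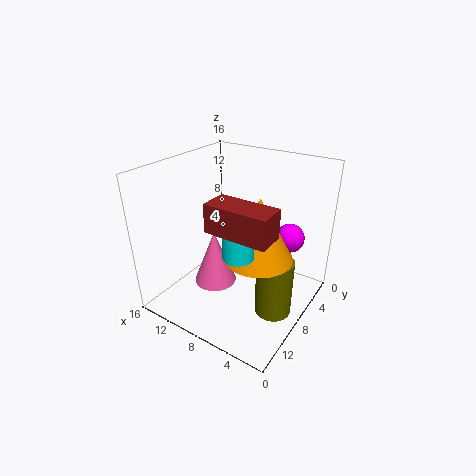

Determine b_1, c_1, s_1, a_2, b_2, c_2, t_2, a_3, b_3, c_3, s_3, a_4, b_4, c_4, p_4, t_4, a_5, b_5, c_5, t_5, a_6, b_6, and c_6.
b_1 = 8.5, c_1 = 0.5, s_1 = 2, a_2 = 4.5, b_2 = 9.5, c_2 = 7.5, t_2 = 6.5, a_3 = 11, b_3 = 8.5, c_3 = 1.5, s_3 = 2.5, a_4 = 0.5, b_4 = 13.5, c_4 = 13, p_4 = 5.5, t_4 = 2.5, a_5 = 5, b_5 = 12.5, c_5 = 9, t_5 = 4.5, a_6 = 2.5, b_6 = 6.5, c_6 = 9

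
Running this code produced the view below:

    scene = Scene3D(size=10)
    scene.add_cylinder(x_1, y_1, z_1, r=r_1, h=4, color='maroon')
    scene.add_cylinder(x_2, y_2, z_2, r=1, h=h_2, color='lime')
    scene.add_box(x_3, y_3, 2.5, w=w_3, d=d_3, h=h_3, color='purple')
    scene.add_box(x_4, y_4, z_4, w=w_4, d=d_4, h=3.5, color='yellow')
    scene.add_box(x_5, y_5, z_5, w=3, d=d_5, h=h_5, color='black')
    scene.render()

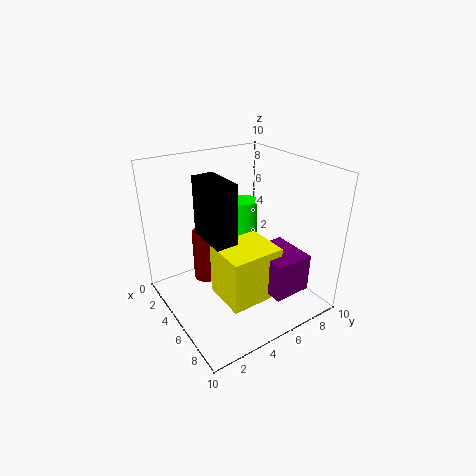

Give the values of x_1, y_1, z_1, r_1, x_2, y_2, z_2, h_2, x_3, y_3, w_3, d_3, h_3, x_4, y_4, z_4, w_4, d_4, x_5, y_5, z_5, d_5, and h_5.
x_1 = 2, y_1 = 4, z_1 = 0.5, r_1 = 1, x_2 = 3.5, y_2 = 6.5, z_2 = 3, h_2 = 4, x_3 = 6.5, y_3 = 5, w_3 = 3, d_3 = 2.5, h_3 = 2.5, x_4 = 5.5, y_4 = 2.5, z_4 = 2, w_4 = 3, d_4 = 3.5, x_5 = 3.5, y_5 = 2.5, z_5 = 5.5, d_5 = 1.5, h_5 = 4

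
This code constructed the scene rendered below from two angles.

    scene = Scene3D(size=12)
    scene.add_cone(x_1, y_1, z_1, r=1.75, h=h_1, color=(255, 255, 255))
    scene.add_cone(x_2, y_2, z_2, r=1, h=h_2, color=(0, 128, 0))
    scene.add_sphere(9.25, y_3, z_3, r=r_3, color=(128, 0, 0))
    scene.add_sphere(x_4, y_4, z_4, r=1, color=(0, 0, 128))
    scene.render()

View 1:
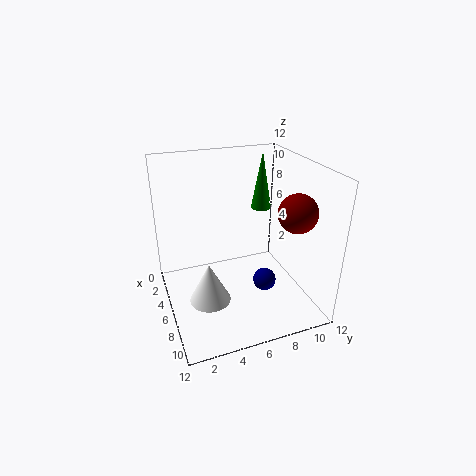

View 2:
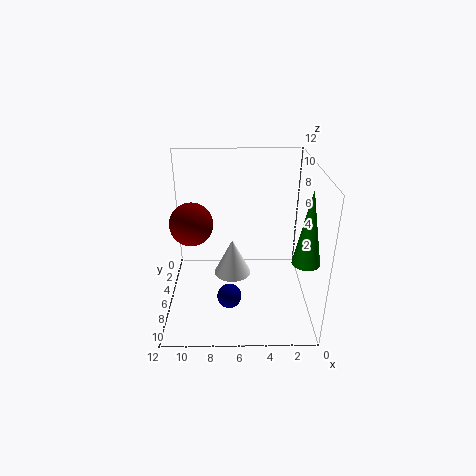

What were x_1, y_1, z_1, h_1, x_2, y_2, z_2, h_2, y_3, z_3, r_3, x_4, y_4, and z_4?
x_1 = 6.5; y_1 = 3.25; z_1 = 0.75; h_1 = 3.5; x_2 = 1.25; y_2 = 10.25; z_2 = 6.25; h_2 = 5.5; y_3 = 9.5; z_3 = 9; r_3 = 1.5; x_4 = 6.75; y_4 = 8.25; z_4 = 1.75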